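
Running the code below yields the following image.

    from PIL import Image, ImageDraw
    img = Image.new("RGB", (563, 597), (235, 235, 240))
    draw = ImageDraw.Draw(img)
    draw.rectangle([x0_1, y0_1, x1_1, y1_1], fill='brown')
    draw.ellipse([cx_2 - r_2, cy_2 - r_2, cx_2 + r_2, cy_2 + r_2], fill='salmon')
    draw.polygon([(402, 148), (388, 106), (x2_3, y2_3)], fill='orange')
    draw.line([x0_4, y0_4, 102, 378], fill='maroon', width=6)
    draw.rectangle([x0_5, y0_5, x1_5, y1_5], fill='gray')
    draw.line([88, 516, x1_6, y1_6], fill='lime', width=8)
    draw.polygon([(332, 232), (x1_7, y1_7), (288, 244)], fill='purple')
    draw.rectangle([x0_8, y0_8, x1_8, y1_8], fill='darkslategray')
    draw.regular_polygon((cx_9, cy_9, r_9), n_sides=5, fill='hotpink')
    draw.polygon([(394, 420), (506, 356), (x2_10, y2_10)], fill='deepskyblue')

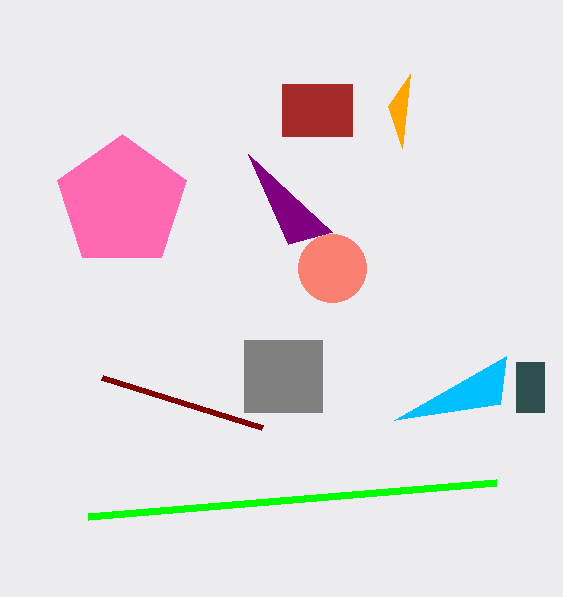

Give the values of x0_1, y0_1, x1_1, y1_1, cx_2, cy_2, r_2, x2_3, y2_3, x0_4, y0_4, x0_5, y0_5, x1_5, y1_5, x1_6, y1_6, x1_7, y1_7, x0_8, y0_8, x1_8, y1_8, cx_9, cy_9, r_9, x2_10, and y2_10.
x0_1 = 282; y0_1 = 84; x1_1 = 352; y1_1 = 136; cx_2 = 332; cy_2 = 268; r_2 = 34; x2_3 = 410; y2_3 = 74; x0_4 = 262; y0_4 = 428; x0_5 = 244; y0_5 = 340; x1_5 = 322; y1_5 = 412; x1_6 = 496; y1_6 = 482; x1_7 = 248; y1_7 = 154; x0_8 = 516; y0_8 = 362; x1_8 = 544; y1_8 = 412; cx_9 = 122; cy_9 = 202; r_9 = 68; x2_10 = 500; y2_10 = 404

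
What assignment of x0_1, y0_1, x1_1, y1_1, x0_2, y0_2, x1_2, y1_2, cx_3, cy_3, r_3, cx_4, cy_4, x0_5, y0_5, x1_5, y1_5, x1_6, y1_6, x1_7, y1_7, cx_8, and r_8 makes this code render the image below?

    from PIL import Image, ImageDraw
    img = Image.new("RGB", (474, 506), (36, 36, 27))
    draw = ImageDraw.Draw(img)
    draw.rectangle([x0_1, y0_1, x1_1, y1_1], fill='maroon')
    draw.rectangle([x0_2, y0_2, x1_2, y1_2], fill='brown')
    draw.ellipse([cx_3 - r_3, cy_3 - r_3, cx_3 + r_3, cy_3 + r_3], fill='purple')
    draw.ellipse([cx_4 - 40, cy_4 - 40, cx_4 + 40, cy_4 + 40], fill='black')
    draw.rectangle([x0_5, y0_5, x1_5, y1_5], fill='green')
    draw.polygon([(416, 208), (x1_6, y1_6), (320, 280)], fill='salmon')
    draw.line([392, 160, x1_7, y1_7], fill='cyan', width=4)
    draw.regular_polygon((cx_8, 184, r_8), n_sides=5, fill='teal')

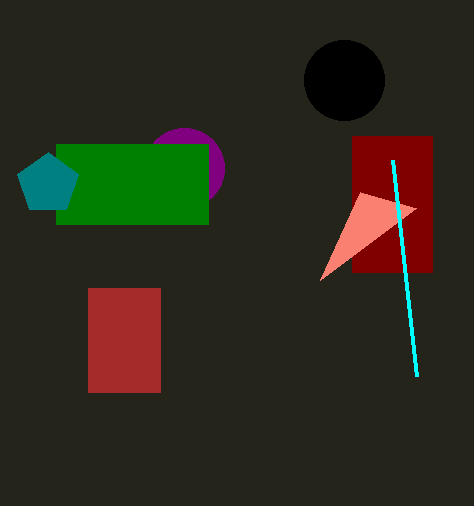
x0_1 = 352, y0_1 = 136, x1_1 = 432, y1_1 = 272, x0_2 = 88, y0_2 = 288, x1_2 = 160, y1_2 = 392, cx_3 = 184, cy_3 = 168, r_3 = 40, cx_4 = 344, cy_4 = 80, x0_5 = 56, y0_5 = 144, x1_5 = 208, y1_5 = 224, x1_6 = 360, y1_6 = 192, x1_7 = 416, y1_7 = 376, cx_8 = 48, r_8 = 32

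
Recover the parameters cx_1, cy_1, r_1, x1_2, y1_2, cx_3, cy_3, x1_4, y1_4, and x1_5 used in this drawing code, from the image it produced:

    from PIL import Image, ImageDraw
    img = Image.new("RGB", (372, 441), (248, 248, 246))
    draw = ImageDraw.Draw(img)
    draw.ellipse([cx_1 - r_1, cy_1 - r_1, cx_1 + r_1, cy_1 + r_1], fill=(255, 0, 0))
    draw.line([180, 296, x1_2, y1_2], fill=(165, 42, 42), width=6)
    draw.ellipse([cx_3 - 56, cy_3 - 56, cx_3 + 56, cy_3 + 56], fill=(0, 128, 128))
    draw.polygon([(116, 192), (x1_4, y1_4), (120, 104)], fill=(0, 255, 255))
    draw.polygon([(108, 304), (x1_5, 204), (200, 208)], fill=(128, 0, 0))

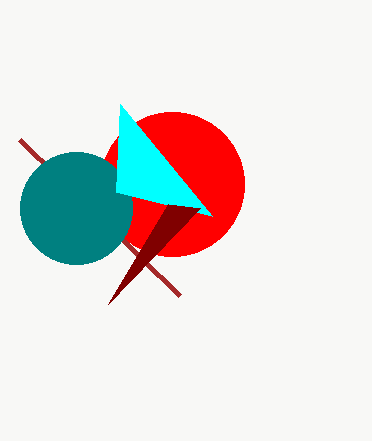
cx_1 = 172; cy_1 = 184; r_1 = 72; x1_2 = 20; y1_2 = 140; cx_3 = 76; cy_3 = 208; x1_4 = 212; y1_4 = 216; x1_5 = 168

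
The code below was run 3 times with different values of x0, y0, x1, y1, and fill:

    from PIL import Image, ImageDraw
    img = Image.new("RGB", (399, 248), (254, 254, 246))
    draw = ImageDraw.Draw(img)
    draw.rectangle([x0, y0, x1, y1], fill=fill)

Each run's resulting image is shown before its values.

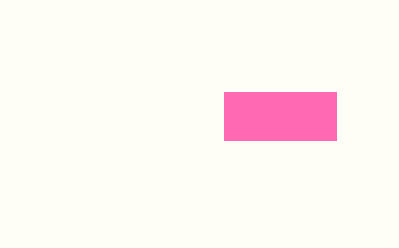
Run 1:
x0 = 224
y0 = 92
x1 = 336
y1 = 140
fill = 'hotpink'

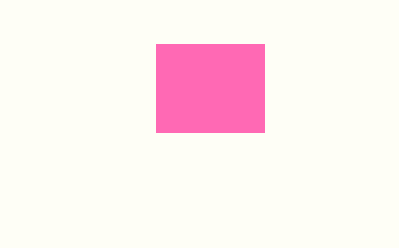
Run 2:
x0 = 156; y0 = 44; x1 = 264; y1 = 132; fill = 'hotpink'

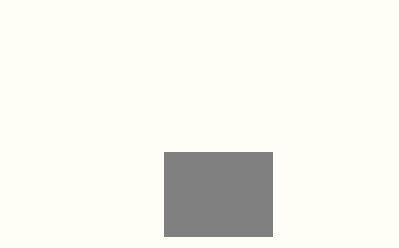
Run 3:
x0 = 164
y0 = 152
x1 = 272
y1 = 236
fill = 'gray'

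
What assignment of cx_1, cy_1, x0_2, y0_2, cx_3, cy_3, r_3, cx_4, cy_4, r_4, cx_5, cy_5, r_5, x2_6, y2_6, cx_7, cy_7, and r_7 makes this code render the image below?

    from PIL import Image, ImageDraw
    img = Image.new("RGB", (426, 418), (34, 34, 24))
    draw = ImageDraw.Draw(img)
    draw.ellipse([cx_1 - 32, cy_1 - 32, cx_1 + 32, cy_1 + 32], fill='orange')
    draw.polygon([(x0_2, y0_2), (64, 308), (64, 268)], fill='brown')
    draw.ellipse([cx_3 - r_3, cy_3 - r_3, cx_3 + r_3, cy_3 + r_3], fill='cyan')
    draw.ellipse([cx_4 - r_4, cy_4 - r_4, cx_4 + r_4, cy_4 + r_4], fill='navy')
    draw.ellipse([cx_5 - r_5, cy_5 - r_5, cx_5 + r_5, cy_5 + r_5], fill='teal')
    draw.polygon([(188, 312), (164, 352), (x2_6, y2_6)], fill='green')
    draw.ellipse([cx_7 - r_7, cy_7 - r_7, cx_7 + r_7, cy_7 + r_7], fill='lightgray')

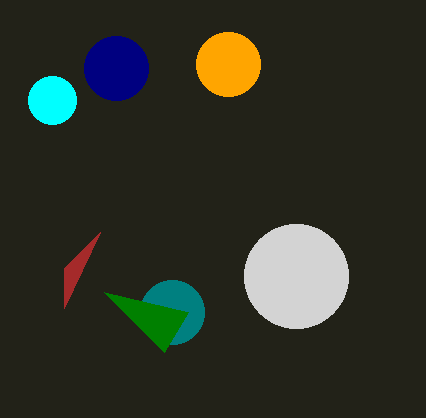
cx_1 = 228; cy_1 = 64; x0_2 = 100; y0_2 = 232; cx_3 = 52; cy_3 = 100; r_3 = 24; cx_4 = 116; cy_4 = 68; r_4 = 32; cx_5 = 172; cy_5 = 312; r_5 = 32; x2_6 = 104; y2_6 = 292; cx_7 = 296; cy_7 = 276; r_7 = 52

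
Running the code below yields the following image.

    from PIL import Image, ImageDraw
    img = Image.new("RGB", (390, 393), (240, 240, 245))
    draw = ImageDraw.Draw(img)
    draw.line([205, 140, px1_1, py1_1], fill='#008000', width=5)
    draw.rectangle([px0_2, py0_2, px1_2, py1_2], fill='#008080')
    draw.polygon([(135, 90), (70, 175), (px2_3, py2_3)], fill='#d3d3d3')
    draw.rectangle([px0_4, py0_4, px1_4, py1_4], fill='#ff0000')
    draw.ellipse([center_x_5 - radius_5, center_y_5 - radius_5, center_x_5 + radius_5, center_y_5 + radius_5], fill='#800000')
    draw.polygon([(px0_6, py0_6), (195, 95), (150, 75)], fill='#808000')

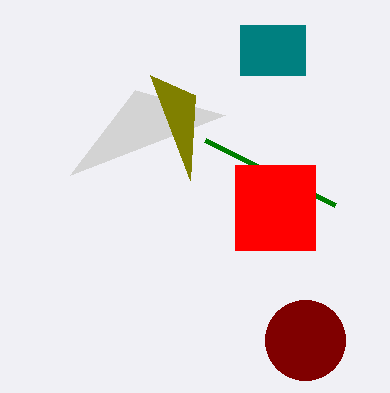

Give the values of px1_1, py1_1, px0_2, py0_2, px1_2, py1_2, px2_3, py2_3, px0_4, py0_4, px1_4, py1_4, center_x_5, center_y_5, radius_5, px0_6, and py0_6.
px1_1 = 335; py1_1 = 205; px0_2 = 240; py0_2 = 25; px1_2 = 305; py1_2 = 75; px2_3 = 225; py2_3 = 115; px0_4 = 235; py0_4 = 165; px1_4 = 315; py1_4 = 250; center_x_5 = 305; center_y_5 = 340; radius_5 = 40; px0_6 = 190; py0_6 = 180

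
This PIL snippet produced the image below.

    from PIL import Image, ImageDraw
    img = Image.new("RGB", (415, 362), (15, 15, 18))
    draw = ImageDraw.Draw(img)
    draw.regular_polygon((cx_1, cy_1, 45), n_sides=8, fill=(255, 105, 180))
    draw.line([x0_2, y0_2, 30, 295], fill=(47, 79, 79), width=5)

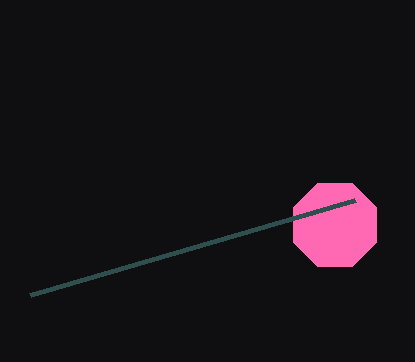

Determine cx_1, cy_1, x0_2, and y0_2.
cx_1 = 335, cy_1 = 225, x0_2 = 355, y0_2 = 200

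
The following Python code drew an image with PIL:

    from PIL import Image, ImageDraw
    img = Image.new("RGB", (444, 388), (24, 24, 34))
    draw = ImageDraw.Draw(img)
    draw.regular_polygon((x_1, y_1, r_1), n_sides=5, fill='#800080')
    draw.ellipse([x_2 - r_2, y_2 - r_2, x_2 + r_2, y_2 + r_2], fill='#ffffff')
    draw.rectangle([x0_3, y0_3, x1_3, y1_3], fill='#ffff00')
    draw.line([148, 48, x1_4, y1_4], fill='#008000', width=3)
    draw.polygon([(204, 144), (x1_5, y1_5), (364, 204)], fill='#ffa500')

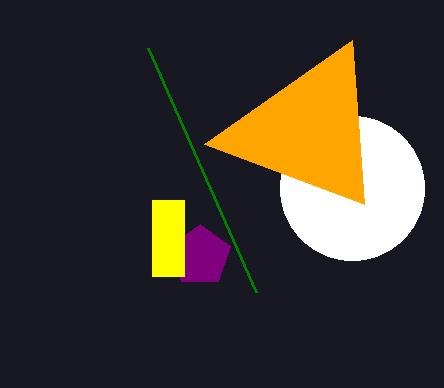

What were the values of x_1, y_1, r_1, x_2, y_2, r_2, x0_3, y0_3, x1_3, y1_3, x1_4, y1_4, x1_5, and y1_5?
x_1 = 200; y_1 = 256; r_1 = 32; x_2 = 352; y_2 = 188; r_2 = 72; x0_3 = 152; y0_3 = 200; x1_3 = 184; y1_3 = 276; x1_4 = 256; y1_4 = 292; x1_5 = 352; y1_5 = 40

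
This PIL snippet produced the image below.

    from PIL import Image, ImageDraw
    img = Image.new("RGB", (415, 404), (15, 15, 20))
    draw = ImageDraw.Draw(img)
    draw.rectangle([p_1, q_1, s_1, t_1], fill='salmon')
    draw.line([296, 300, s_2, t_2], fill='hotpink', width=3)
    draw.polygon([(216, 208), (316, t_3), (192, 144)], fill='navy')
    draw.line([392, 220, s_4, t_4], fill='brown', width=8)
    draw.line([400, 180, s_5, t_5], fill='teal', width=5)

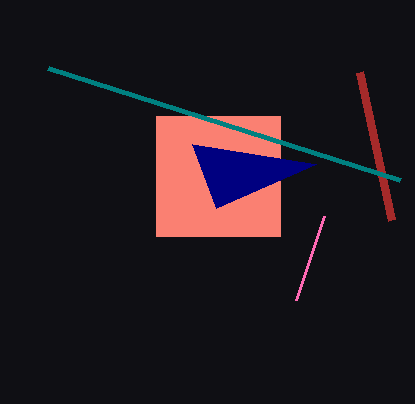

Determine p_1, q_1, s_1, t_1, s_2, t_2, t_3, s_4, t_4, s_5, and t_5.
p_1 = 156; q_1 = 116; s_1 = 280; t_1 = 236; s_2 = 324; t_2 = 216; t_3 = 164; s_4 = 360; t_4 = 72; s_5 = 48; t_5 = 68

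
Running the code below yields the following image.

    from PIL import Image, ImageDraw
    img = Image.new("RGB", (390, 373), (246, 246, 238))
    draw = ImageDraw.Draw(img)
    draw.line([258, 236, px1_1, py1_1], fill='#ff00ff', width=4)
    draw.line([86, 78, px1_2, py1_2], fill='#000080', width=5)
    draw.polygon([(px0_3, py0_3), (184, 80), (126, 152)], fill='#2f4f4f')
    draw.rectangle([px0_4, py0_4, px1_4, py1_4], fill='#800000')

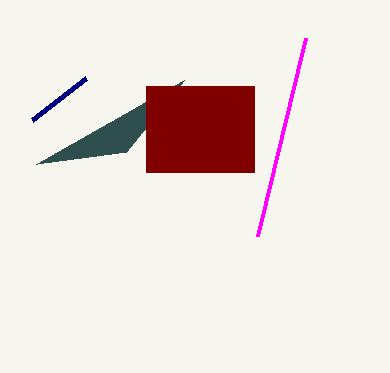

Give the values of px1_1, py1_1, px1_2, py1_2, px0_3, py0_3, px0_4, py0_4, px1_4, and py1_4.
px1_1 = 306; py1_1 = 38; px1_2 = 32; py1_2 = 120; px0_3 = 36; py0_3 = 164; px0_4 = 146; py0_4 = 86; px1_4 = 254; py1_4 = 172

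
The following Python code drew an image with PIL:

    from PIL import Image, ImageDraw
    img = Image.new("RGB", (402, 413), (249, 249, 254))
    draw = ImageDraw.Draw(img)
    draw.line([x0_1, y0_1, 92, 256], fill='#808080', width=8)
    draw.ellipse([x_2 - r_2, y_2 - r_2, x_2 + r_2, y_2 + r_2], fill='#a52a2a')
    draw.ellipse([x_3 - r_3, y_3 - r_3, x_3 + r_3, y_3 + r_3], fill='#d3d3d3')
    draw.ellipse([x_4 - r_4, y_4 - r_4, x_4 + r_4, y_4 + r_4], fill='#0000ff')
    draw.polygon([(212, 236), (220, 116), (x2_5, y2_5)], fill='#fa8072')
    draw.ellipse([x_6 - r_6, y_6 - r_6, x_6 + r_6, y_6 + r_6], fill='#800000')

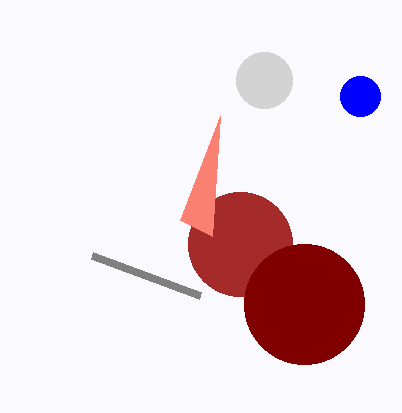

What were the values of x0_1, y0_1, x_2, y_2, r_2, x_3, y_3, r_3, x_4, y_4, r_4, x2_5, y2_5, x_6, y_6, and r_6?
x0_1 = 200; y0_1 = 296; x_2 = 240; y_2 = 244; r_2 = 52; x_3 = 264; y_3 = 80; r_3 = 28; x_4 = 360; y_4 = 96; r_4 = 20; x2_5 = 180; y2_5 = 220; x_6 = 304; y_6 = 304; r_6 = 60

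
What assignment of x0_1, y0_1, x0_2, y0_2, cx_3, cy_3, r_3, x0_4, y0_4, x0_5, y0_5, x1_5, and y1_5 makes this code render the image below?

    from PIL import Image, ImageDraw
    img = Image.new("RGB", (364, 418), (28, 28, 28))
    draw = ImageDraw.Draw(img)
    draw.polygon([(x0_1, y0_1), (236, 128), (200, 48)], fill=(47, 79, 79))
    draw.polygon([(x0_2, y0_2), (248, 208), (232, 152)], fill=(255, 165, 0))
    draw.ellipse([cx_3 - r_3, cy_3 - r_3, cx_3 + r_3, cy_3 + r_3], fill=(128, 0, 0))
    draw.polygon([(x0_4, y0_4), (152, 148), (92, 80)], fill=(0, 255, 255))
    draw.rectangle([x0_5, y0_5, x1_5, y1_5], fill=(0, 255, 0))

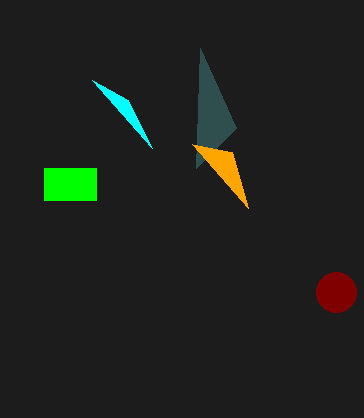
x0_1 = 196; y0_1 = 168; x0_2 = 192; y0_2 = 144; cx_3 = 336; cy_3 = 292; r_3 = 20; x0_4 = 128; y0_4 = 100; x0_5 = 44; y0_5 = 168; x1_5 = 96; y1_5 = 200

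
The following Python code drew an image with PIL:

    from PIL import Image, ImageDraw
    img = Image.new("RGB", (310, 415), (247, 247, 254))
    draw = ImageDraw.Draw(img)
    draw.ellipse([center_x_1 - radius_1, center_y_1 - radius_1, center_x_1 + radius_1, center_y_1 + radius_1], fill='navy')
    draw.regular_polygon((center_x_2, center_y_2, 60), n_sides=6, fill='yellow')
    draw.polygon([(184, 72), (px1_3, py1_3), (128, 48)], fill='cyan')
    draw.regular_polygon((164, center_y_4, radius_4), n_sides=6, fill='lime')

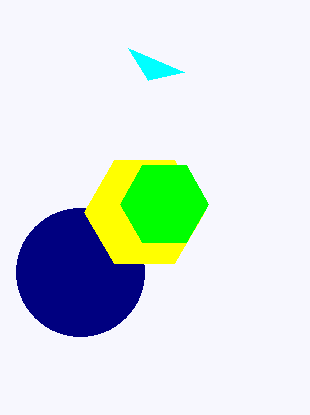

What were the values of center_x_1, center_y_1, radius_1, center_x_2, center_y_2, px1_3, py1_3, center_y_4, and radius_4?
center_x_1 = 80; center_y_1 = 272; radius_1 = 64; center_x_2 = 144; center_y_2 = 212; px1_3 = 148; py1_3 = 80; center_y_4 = 204; radius_4 = 44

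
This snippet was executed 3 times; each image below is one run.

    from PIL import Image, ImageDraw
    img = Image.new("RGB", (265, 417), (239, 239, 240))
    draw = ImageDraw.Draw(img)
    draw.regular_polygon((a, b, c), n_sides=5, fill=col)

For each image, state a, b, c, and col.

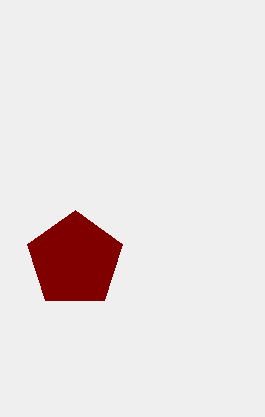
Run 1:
a = 75
b = 260
c = 50
col = 'maroon'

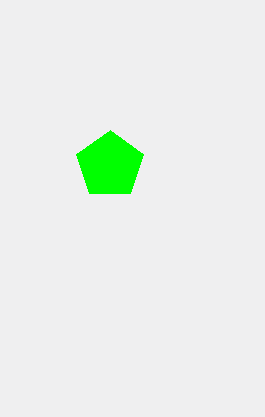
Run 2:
a = 110; b = 165; c = 35; col = 'lime'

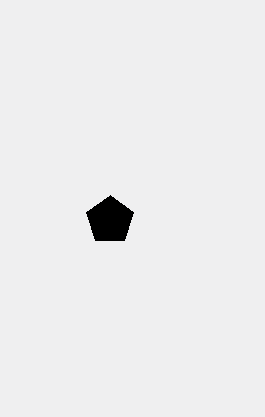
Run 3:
a = 110; b = 220; c = 25; col = 'black'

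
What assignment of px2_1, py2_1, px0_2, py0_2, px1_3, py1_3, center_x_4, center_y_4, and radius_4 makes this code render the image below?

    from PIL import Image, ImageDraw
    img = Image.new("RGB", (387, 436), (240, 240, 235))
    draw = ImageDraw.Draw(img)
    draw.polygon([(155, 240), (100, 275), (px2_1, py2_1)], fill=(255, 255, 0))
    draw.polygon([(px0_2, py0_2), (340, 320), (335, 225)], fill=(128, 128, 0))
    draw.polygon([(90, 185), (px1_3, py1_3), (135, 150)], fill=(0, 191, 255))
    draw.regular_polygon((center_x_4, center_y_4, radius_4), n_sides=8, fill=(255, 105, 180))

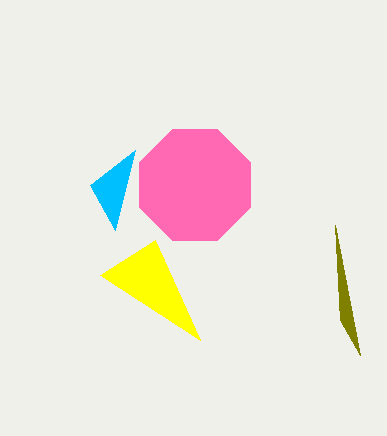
px2_1 = 200; py2_1 = 340; px0_2 = 360; py0_2 = 355; px1_3 = 115; py1_3 = 230; center_x_4 = 195; center_y_4 = 185; radius_4 = 60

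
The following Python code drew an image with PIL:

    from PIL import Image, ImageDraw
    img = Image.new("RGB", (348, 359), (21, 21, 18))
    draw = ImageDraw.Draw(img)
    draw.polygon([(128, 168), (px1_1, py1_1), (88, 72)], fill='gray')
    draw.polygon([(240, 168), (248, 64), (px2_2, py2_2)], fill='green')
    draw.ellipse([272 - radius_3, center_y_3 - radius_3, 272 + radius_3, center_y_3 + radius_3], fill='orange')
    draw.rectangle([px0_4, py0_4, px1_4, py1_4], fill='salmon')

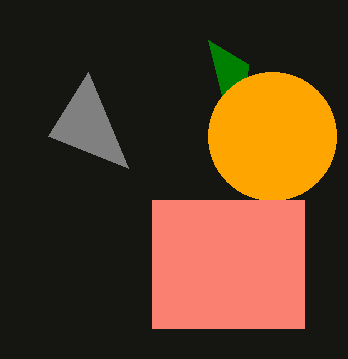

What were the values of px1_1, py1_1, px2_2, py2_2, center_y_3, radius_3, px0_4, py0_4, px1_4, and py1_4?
px1_1 = 48; py1_1 = 136; px2_2 = 208; py2_2 = 40; center_y_3 = 136; radius_3 = 64; px0_4 = 152; py0_4 = 200; px1_4 = 304; py1_4 = 328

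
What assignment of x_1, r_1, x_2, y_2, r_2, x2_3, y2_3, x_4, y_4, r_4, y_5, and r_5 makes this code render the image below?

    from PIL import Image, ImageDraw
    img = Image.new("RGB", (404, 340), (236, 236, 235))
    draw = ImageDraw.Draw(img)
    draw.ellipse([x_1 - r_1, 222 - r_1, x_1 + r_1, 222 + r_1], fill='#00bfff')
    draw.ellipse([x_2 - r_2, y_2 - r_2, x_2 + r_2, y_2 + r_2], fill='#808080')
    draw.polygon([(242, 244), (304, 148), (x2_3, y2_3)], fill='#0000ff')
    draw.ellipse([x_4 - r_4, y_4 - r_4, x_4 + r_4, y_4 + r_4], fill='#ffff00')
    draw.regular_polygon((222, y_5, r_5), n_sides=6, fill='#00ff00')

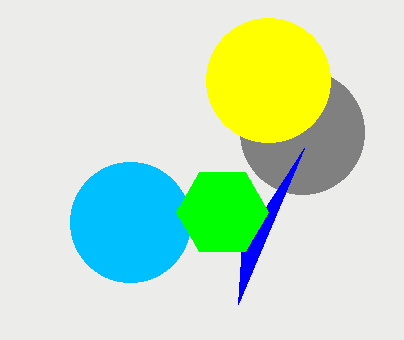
x_1 = 130, r_1 = 60, x_2 = 302, y_2 = 132, r_2 = 62, x2_3 = 238, y2_3 = 304, x_4 = 268, y_4 = 80, r_4 = 62, y_5 = 212, r_5 = 46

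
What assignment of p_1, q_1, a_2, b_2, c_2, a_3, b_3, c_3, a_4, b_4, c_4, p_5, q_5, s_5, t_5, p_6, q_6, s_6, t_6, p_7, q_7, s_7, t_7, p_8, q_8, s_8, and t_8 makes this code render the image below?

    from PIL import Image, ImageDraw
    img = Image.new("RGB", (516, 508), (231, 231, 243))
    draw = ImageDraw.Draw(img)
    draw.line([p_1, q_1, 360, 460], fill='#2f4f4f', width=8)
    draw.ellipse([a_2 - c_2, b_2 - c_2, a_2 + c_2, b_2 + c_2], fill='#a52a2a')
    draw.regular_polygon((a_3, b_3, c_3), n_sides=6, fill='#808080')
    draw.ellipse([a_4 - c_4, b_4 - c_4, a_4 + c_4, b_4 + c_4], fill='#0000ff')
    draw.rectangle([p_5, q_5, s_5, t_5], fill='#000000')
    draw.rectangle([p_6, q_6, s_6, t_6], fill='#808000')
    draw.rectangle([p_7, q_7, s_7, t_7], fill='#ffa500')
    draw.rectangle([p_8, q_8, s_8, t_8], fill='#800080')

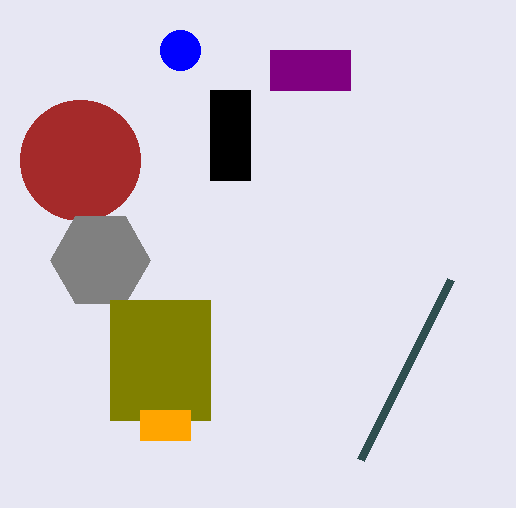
p_1 = 450, q_1 = 280, a_2 = 80, b_2 = 160, c_2 = 60, a_3 = 100, b_3 = 260, c_3 = 50, a_4 = 180, b_4 = 50, c_4 = 20, p_5 = 210, q_5 = 90, s_5 = 250, t_5 = 180, p_6 = 110, q_6 = 300, s_6 = 210, t_6 = 420, p_7 = 140, q_7 = 410, s_7 = 190, t_7 = 440, p_8 = 270, q_8 = 50, s_8 = 350, t_8 = 90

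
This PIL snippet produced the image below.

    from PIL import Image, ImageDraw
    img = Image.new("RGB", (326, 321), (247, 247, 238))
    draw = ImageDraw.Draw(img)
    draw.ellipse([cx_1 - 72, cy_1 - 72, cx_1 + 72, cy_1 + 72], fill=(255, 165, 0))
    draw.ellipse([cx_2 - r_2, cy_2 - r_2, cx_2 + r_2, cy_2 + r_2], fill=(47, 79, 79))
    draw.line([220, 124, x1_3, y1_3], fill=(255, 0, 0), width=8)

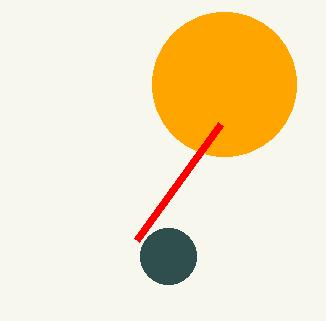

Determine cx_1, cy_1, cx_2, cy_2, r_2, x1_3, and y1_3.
cx_1 = 224; cy_1 = 84; cx_2 = 168; cy_2 = 256; r_2 = 28; x1_3 = 136; y1_3 = 240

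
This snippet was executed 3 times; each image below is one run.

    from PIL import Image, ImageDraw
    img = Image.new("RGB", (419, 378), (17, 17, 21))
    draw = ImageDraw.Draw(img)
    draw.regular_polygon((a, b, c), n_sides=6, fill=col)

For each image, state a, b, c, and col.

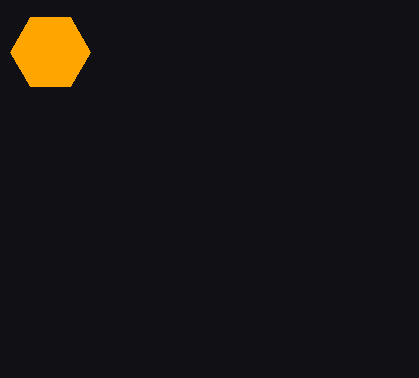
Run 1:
a = 50
b = 52
c = 40
col = 'orange'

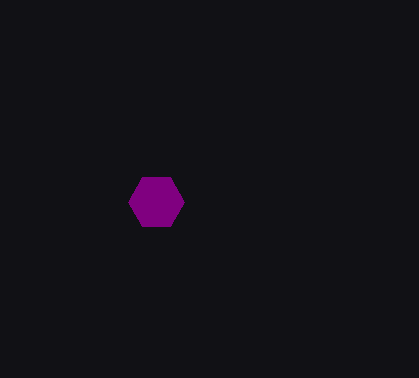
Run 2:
a = 156
b = 202
c = 28
col = 'purple'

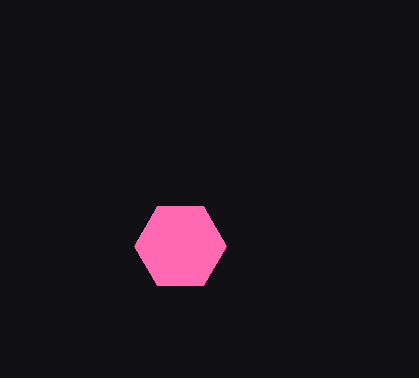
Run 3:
a = 180
b = 246
c = 46
col = 'hotpink'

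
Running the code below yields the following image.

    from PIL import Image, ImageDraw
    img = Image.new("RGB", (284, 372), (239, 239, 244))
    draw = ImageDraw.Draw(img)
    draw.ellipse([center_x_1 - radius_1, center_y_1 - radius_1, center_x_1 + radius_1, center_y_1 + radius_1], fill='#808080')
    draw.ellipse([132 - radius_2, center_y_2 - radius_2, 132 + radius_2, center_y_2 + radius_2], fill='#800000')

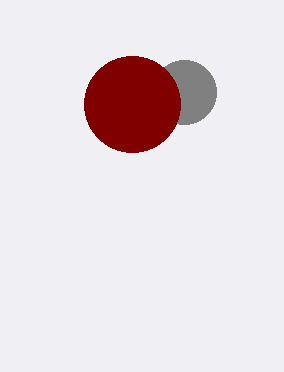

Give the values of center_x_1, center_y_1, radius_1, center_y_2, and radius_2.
center_x_1 = 184, center_y_1 = 92, radius_1 = 32, center_y_2 = 104, radius_2 = 48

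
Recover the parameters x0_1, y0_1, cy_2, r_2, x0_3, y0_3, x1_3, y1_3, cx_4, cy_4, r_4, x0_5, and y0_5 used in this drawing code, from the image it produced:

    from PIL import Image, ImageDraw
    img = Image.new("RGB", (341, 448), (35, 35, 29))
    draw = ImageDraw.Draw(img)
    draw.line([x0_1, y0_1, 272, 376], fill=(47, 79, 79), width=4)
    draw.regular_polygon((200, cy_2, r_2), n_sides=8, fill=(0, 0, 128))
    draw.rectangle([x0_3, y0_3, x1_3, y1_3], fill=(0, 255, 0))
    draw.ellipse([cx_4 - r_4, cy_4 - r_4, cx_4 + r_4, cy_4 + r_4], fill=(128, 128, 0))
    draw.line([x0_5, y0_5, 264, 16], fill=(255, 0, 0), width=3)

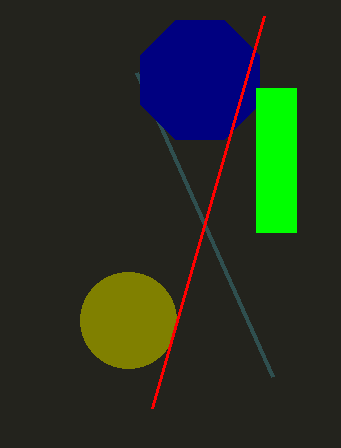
x0_1 = 136; y0_1 = 72; cy_2 = 80; r_2 = 64; x0_3 = 256; y0_3 = 88; x1_3 = 296; y1_3 = 232; cx_4 = 128; cy_4 = 320; r_4 = 48; x0_5 = 152; y0_5 = 408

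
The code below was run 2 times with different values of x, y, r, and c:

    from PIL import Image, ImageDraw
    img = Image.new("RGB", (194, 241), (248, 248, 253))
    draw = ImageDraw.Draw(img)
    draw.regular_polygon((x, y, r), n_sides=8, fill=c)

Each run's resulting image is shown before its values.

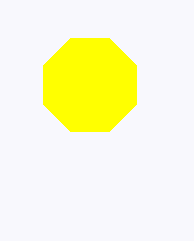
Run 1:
x = 90, y = 85, r = 50, c = 'yellow'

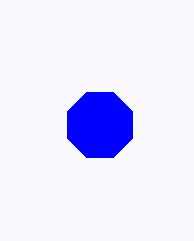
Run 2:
x = 100
y = 125
r = 35
c = 'blue'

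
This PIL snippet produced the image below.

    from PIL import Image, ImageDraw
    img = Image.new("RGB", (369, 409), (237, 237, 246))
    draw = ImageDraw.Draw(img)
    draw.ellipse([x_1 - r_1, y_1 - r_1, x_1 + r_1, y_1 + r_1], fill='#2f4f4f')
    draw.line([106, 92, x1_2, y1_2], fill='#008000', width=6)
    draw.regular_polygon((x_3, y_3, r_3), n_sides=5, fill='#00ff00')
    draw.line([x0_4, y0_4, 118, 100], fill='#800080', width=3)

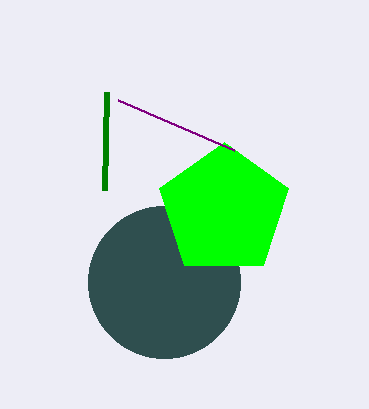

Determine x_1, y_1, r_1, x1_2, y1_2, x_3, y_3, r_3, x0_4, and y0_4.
x_1 = 164; y_1 = 282; r_1 = 76; x1_2 = 104; y1_2 = 190; x_3 = 224; y_3 = 210; r_3 = 68; x0_4 = 234; y0_4 = 150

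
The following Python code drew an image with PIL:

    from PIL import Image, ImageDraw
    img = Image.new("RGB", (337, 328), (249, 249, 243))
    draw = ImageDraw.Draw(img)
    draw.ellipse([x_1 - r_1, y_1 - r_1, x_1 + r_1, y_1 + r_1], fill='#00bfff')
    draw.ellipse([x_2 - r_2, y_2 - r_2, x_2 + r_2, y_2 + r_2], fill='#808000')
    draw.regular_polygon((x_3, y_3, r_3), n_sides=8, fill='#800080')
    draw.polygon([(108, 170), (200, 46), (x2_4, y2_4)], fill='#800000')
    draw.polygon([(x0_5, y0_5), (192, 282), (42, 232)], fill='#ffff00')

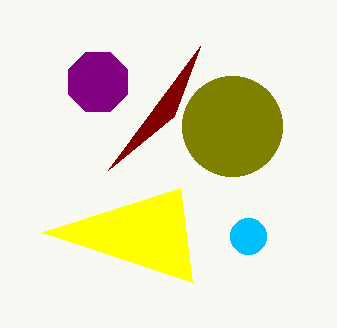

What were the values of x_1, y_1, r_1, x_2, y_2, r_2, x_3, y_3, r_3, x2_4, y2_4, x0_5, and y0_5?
x_1 = 248; y_1 = 236; r_1 = 18; x_2 = 232; y_2 = 126; r_2 = 50; x_3 = 98; y_3 = 82; r_3 = 32; x2_4 = 174; y2_4 = 116; x0_5 = 180; y0_5 = 188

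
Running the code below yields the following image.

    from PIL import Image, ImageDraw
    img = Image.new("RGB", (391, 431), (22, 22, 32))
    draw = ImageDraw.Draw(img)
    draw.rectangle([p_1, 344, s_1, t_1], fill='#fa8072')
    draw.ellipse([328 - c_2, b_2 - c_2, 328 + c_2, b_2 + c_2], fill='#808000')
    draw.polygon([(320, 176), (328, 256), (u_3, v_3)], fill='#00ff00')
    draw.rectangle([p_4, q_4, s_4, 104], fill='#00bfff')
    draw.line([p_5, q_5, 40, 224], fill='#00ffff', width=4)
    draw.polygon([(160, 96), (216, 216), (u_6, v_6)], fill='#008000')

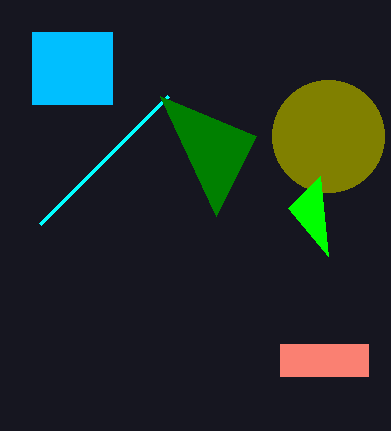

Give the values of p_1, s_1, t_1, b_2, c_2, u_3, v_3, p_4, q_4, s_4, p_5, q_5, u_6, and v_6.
p_1 = 280
s_1 = 368
t_1 = 376
b_2 = 136
c_2 = 56
u_3 = 288
v_3 = 208
p_4 = 32
q_4 = 32
s_4 = 112
p_5 = 168
q_5 = 96
u_6 = 256
v_6 = 136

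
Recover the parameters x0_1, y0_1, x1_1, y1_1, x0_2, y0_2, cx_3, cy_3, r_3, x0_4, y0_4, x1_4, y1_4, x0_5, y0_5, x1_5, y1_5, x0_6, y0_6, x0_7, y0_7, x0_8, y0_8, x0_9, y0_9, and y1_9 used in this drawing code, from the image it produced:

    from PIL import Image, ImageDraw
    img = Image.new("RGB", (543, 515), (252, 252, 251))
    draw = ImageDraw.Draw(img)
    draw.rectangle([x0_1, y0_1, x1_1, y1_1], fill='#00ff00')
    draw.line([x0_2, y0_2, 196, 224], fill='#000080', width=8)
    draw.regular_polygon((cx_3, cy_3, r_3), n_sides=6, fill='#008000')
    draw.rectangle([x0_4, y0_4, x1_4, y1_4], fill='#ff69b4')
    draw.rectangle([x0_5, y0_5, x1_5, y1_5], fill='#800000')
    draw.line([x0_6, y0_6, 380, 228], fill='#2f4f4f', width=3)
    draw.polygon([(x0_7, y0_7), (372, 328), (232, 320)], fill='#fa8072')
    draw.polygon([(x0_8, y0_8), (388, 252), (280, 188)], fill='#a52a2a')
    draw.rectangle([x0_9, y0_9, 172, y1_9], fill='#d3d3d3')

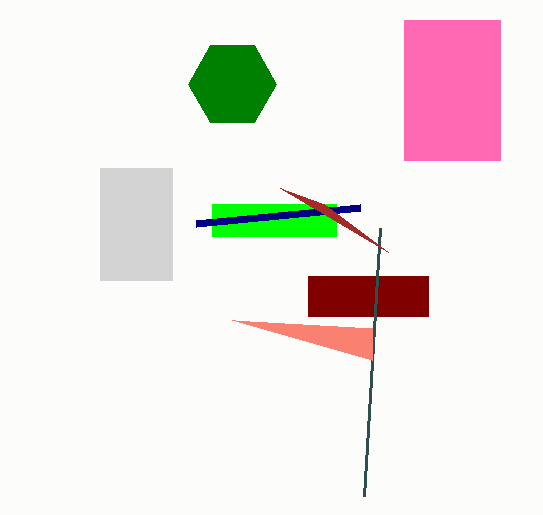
x0_1 = 212, y0_1 = 204, x1_1 = 336, y1_1 = 236, x0_2 = 360, y0_2 = 208, cx_3 = 232, cy_3 = 84, r_3 = 44, x0_4 = 404, y0_4 = 20, x1_4 = 500, y1_4 = 160, x0_5 = 308, y0_5 = 276, x1_5 = 428, y1_5 = 316, x0_6 = 364, y0_6 = 496, x0_7 = 372, y0_7 = 360, x0_8 = 324, y0_8 = 204, x0_9 = 100, y0_9 = 168, y1_9 = 280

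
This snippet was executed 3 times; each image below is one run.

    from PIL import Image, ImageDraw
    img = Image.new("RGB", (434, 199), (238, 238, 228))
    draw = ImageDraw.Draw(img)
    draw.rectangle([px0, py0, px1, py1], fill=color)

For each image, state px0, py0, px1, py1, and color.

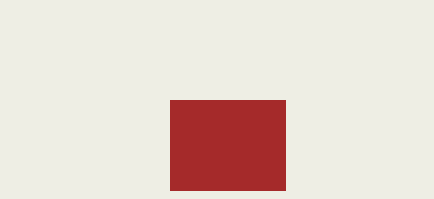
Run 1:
px0 = 170
py0 = 100
px1 = 285
py1 = 190
color = 'brown'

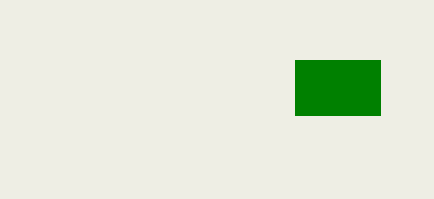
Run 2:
px0 = 295
py0 = 60
px1 = 380
py1 = 115
color = 'green'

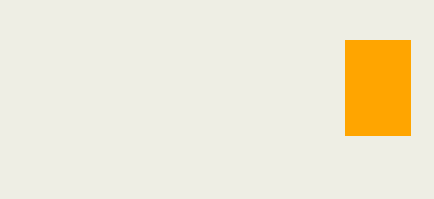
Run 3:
px0 = 345; py0 = 40; px1 = 410; py1 = 135; color = 'orange'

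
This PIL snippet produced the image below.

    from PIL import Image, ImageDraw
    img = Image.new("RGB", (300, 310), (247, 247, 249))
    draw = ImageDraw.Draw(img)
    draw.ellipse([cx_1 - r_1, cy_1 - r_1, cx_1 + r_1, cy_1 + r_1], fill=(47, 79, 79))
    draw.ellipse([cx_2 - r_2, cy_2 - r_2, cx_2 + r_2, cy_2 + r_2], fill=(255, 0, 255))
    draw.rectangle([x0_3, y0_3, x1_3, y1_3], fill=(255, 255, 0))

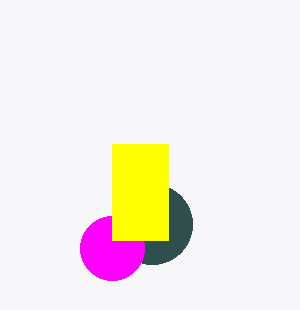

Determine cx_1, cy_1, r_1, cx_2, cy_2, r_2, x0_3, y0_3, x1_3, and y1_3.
cx_1 = 152, cy_1 = 224, r_1 = 40, cx_2 = 112, cy_2 = 248, r_2 = 32, x0_3 = 112, y0_3 = 144, x1_3 = 168, y1_3 = 240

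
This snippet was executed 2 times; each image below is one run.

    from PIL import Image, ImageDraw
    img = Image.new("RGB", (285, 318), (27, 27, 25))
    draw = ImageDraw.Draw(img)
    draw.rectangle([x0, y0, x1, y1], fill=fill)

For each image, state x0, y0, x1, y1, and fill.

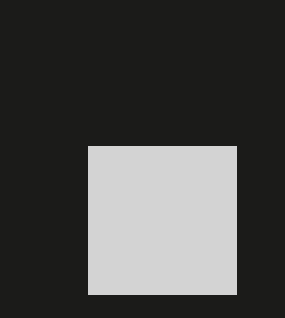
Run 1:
x0 = 88, y0 = 146, x1 = 236, y1 = 294, fill = 'lightgray'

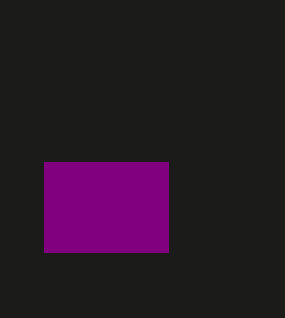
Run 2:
x0 = 44; y0 = 162; x1 = 168; y1 = 252; fill = 'purple'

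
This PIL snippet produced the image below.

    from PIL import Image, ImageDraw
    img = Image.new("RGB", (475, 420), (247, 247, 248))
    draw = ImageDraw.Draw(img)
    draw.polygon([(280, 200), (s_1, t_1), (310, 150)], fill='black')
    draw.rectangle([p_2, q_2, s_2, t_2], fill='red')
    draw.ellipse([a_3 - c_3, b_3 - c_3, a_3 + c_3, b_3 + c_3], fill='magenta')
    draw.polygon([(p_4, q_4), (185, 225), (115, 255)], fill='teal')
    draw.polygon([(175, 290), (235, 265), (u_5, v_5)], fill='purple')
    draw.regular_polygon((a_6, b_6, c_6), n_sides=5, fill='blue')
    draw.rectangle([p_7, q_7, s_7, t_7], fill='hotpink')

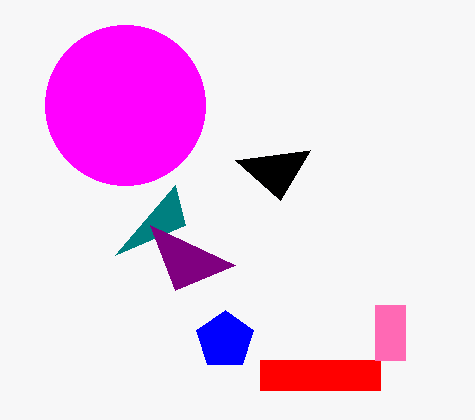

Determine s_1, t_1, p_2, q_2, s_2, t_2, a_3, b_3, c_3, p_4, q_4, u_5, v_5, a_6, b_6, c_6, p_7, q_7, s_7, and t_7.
s_1 = 235; t_1 = 160; p_2 = 260; q_2 = 360; s_2 = 380; t_2 = 390; a_3 = 125; b_3 = 105; c_3 = 80; p_4 = 175; q_4 = 185; u_5 = 150; v_5 = 225; a_6 = 225; b_6 = 340; c_6 = 30; p_7 = 375; q_7 = 305; s_7 = 405; t_7 = 360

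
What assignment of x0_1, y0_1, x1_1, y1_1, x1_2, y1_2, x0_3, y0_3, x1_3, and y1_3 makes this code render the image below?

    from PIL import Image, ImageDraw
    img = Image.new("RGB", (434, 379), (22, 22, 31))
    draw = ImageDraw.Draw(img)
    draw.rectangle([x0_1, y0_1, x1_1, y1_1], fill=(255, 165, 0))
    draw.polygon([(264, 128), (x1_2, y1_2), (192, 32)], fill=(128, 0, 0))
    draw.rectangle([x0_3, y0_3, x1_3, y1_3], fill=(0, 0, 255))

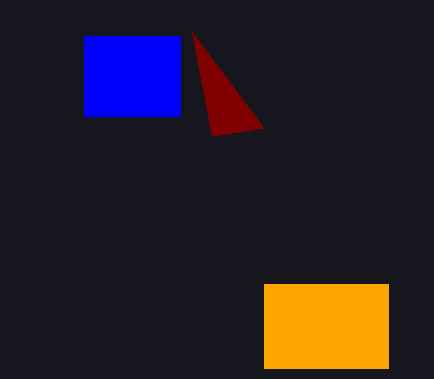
x0_1 = 264, y0_1 = 284, x1_1 = 388, y1_1 = 368, x1_2 = 212, y1_2 = 136, x0_3 = 84, y0_3 = 36, x1_3 = 180, y1_3 = 116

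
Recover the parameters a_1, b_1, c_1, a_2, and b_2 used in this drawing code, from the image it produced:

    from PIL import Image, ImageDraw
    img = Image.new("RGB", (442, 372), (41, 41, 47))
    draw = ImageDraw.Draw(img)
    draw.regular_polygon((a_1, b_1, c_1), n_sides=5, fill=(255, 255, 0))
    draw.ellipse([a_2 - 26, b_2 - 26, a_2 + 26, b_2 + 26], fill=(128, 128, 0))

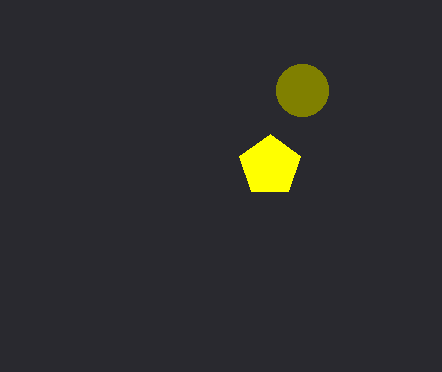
a_1 = 270; b_1 = 166; c_1 = 32; a_2 = 302; b_2 = 90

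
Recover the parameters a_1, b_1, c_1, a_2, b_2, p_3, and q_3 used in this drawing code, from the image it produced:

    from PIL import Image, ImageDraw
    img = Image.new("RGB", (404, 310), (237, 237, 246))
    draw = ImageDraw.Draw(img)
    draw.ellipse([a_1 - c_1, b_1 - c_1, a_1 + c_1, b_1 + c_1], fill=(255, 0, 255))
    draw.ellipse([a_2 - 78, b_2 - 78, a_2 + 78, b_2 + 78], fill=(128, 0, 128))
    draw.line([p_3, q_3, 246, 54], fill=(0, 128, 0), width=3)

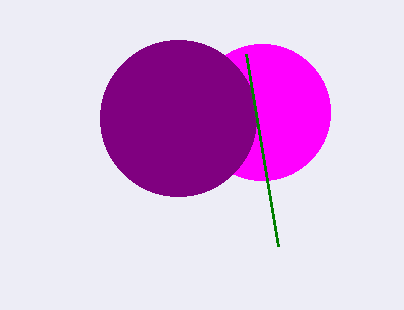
a_1 = 262, b_1 = 112, c_1 = 68, a_2 = 178, b_2 = 118, p_3 = 278, q_3 = 246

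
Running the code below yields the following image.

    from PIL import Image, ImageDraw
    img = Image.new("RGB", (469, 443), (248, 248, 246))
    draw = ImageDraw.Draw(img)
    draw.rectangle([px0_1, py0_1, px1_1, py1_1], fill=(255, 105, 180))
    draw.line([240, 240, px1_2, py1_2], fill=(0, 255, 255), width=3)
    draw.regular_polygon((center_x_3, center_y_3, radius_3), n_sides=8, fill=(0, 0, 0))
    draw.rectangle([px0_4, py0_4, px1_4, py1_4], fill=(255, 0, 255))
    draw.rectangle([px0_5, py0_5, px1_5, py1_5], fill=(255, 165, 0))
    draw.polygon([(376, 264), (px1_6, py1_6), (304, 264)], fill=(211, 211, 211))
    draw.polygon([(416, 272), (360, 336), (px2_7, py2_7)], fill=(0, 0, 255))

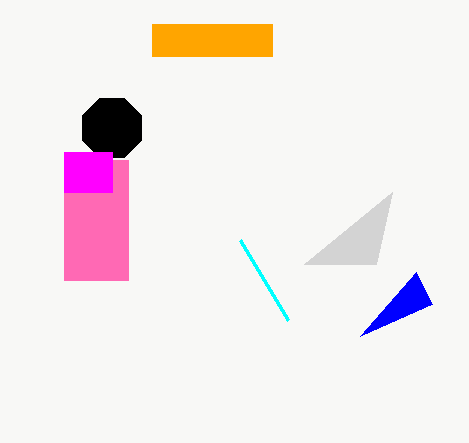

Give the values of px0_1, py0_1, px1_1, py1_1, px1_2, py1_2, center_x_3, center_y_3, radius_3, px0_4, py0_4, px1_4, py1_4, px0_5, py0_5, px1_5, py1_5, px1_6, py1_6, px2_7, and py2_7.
px0_1 = 64; py0_1 = 160; px1_1 = 128; py1_1 = 280; px1_2 = 288; py1_2 = 320; center_x_3 = 112; center_y_3 = 128; radius_3 = 32; px0_4 = 64; py0_4 = 152; px1_4 = 112; py1_4 = 192; px0_5 = 152; py0_5 = 24; px1_5 = 272; py1_5 = 56; px1_6 = 392; py1_6 = 192; px2_7 = 432; py2_7 = 304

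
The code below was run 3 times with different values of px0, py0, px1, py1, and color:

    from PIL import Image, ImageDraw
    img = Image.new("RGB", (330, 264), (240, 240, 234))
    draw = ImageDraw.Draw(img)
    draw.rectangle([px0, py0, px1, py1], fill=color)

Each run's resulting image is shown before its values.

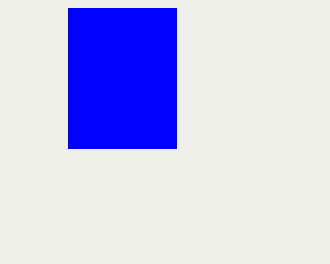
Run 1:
px0 = 68, py0 = 8, px1 = 176, py1 = 148, color = 'blue'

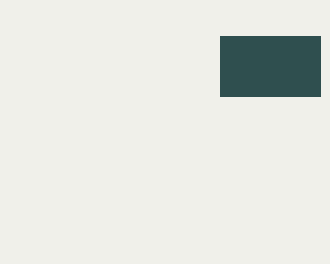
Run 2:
px0 = 220, py0 = 36, px1 = 320, py1 = 96, color = 'darkslategray'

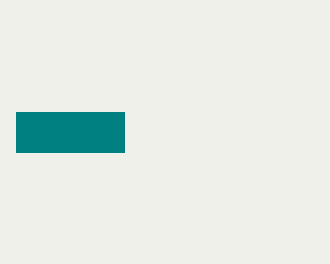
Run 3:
px0 = 16
py0 = 112
px1 = 124
py1 = 152
color = 'teal'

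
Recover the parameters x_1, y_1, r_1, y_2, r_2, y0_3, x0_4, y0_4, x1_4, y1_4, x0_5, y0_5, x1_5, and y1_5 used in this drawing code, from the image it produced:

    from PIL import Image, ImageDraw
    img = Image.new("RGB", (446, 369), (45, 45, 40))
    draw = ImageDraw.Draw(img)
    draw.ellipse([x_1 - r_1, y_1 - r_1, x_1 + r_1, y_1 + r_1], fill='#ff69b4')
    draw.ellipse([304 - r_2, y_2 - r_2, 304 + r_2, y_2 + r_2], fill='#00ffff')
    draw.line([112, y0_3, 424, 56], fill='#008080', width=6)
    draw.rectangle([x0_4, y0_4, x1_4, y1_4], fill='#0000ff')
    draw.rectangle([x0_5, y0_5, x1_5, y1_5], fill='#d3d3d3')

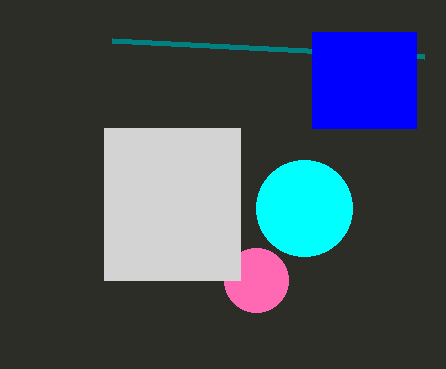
x_1 = 256, y_1 = 280, r_1 = 32, y_2 = 208, r_2 = 48, y0_3 = 40, x0_4 = 312, y0_4 = 32, x1_4 = 416, y1_4 = 128, x0_5 = 104, y0_5 = 128, x1_5 = 240, y1_5 = 280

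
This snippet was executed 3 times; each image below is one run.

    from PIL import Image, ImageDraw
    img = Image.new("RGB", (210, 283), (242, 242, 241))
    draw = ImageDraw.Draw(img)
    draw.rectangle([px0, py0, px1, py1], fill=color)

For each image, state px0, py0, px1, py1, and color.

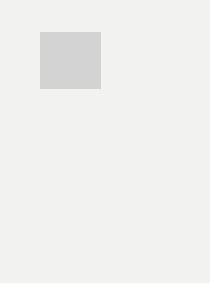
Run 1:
px0 = 40, py0 = 32, px1 = 100, py1 = 88, color = 'lightgray'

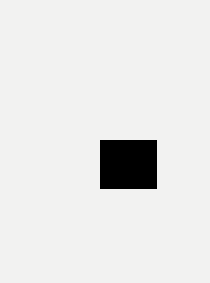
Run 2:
px0 = 100
py0 = 140
px1 = 156
py1 = 188
color = 'black'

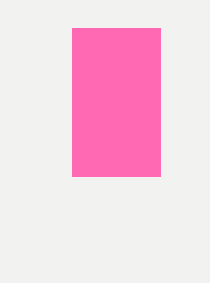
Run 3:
px0 = 72; py0 = 28; px1 = 160; py1 = 176; color = 'hotpink'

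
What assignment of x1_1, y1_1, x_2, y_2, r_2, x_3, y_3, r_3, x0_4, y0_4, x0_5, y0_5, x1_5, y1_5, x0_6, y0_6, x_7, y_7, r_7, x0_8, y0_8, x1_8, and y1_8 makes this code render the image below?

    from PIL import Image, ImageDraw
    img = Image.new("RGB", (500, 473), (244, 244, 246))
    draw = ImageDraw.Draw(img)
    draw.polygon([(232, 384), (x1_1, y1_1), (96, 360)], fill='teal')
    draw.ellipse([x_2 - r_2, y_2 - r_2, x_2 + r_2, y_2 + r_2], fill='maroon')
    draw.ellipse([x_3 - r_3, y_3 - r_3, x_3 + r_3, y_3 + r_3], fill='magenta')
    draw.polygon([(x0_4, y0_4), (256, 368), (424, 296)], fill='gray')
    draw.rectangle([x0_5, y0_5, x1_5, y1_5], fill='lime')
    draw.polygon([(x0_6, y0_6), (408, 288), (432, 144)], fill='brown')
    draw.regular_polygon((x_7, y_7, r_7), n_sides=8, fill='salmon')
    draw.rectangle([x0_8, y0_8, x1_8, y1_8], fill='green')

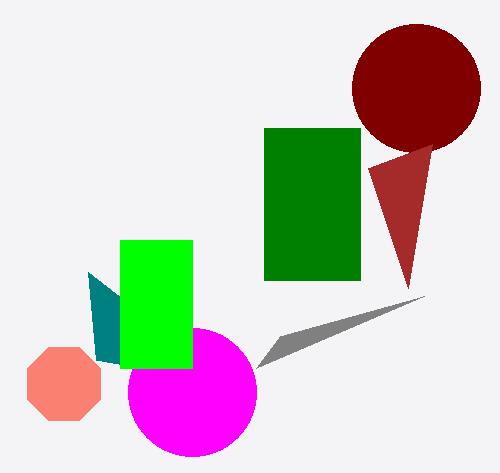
x1_1 = 88, y1_1 = 272, x_2 = 416, y_2 = 88, r_2 = 64, x_3 = 192, y_3 = 392, r_3 = 64, x0_4 = 280, y0_4 = 336, x0_5 = 120, y0_5 = 240, x1_5 = 192, y1_5 = 368, x0_6 = 368, y0_6 = 168, x_7 = 64, y_7 = 384, r_7 = 40, x0_8 = 264, y0_8 = 128, x1_8 = 360, y1_8 = 280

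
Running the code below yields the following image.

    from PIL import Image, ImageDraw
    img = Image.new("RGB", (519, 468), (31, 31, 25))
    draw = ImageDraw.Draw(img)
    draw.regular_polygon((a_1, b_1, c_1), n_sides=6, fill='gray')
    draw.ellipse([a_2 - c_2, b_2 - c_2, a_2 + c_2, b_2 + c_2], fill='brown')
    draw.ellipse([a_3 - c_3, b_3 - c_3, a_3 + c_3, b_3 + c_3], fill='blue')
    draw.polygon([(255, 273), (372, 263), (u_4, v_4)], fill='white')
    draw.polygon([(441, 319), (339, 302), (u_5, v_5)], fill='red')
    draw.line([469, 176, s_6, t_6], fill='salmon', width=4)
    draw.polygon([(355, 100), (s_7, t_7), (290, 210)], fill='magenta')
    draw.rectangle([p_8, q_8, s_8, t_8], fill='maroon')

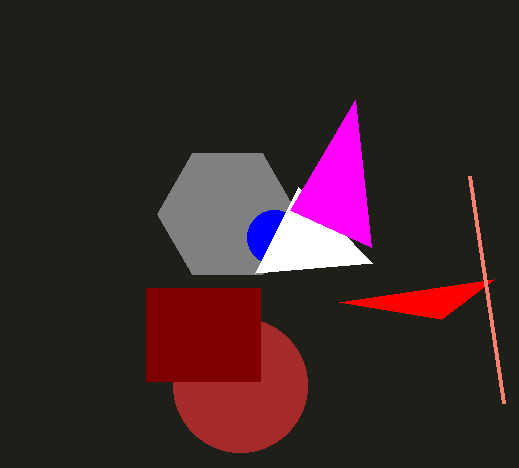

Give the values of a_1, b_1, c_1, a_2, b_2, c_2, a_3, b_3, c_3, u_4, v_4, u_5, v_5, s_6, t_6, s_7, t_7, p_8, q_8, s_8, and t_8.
a_1 = 227
b_1 = 214
c_1 = 70
a_2 = 240
b_2 = 385
c_2 = 67
a_3 = 274
b_3 = 237
c_3 = 27
u_4 = 298
v_4 = 187
u_5 = 494
v_5 = 279
s_6 = 503
t_6 = 403
s_7 = 371
t_7 = 247
p_8 = 146
q_8 = 288
s_8 = 260
t_8 = 381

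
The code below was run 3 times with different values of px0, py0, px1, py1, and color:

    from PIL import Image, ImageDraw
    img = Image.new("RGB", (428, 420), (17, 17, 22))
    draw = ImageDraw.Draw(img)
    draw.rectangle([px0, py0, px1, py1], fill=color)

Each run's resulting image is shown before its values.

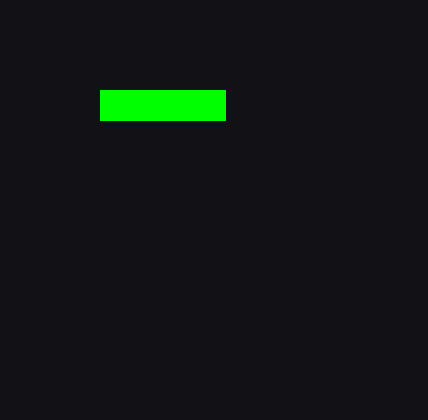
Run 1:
px0 = 100; py0 = 90; px1 = 225; py1 = 120; color = 'lime'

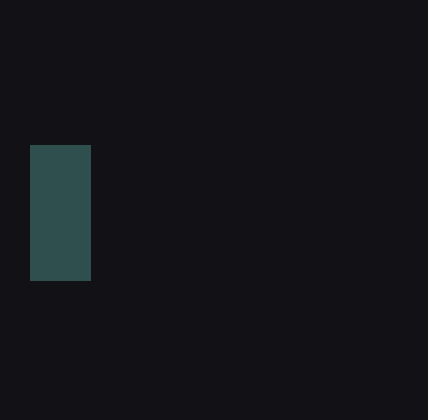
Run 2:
px0 = 30, py0 = 145, px1 = 90, py1 = 280, color = 'darkslategray'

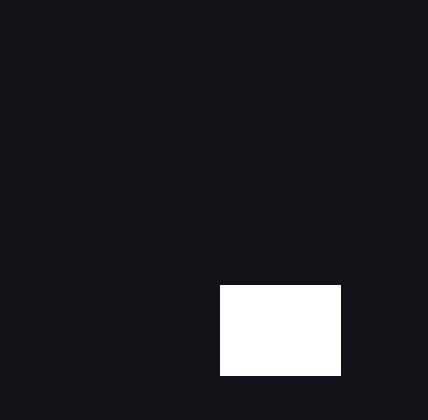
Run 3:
px0 = 220; py0 = 285; px1 = 340; py1 = 375; color = 'white'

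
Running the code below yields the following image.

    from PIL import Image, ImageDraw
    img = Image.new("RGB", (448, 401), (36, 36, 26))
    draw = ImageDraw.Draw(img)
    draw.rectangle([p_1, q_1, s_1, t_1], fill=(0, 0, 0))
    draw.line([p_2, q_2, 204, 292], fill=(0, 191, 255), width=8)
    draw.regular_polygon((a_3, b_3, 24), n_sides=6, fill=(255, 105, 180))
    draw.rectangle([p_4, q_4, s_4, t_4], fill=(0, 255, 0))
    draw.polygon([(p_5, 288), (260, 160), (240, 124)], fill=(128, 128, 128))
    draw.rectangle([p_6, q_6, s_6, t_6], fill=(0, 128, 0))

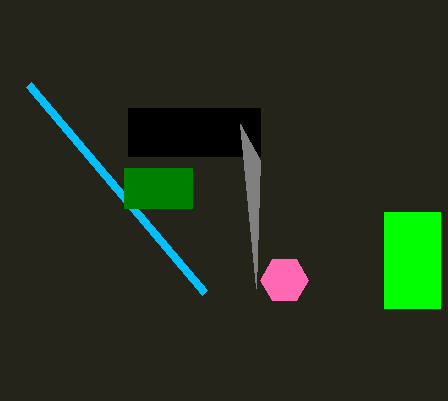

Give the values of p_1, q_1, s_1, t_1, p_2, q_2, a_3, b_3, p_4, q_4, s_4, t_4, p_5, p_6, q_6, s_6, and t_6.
p_1 = 128, q_1 = 108, s_1 = 260, t_1 = 156, p_2 = 28, q_2 = 84, a_3 = 284, b_3 = 280, p_4 = 384, q_4 = 212, s_4 = 440, t_4 = 308, p_5 = 256, p_6 = 124, q_6 = 168, s_6 = 192, t_6 = 208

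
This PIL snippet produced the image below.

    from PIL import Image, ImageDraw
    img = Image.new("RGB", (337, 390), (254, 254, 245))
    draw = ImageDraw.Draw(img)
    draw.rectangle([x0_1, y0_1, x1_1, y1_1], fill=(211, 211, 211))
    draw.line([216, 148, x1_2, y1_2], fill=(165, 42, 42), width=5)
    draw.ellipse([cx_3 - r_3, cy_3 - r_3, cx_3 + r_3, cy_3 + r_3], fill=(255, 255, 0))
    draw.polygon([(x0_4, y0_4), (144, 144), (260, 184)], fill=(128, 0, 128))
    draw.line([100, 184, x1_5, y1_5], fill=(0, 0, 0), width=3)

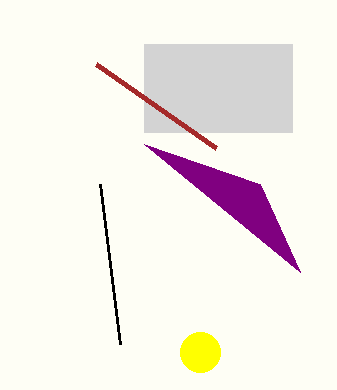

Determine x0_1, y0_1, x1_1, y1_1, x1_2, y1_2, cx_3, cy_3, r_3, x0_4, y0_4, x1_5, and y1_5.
x0_1 = 144; y0_1 = 44; x1_1 = 292; y1_1 = 132; x1_2 = 96; y1_2 = 64; cx_3 = 200; cy_3 = 352; r_3 = 20; x0_4 = 300; y0_4 = 272; x1_5 = 120; y1_5 = 344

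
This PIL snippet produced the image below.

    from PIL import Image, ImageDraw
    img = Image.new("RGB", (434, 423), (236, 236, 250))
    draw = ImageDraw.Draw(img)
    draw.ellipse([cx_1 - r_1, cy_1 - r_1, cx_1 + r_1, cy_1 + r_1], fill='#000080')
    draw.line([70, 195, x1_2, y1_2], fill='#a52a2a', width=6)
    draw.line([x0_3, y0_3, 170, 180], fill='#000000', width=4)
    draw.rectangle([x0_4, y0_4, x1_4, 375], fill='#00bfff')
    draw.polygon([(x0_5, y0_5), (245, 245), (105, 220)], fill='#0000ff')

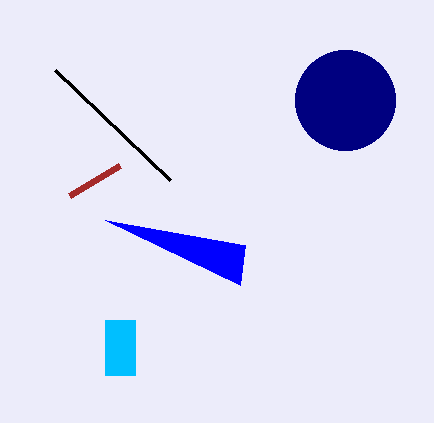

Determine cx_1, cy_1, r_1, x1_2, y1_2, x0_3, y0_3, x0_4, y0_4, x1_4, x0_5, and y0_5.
cx_1 = 345, cy_1 = 100, r_1 = 50, x1_2 = 120, y1_2 = 165, x0_3 = 55, y0_3 = 70, x0_4 = 105, y0_4 = 320, x1_4 = 135, x0_5 = 240, y0_5 = 285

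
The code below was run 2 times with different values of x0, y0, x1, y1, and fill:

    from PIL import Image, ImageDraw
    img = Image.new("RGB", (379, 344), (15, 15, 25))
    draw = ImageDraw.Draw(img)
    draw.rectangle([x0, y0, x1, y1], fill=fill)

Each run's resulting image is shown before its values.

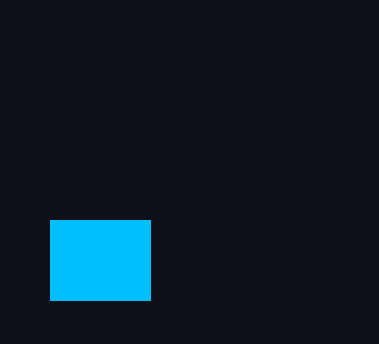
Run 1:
x0 = 50; y0 = 220; x1 = 150; y1 = 300; fill = 'deepskyblue'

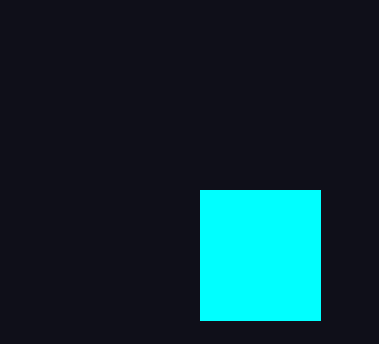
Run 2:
x0 = 200, y0 = 190, x1 = 320, y1 = 320, fill = 'cyan'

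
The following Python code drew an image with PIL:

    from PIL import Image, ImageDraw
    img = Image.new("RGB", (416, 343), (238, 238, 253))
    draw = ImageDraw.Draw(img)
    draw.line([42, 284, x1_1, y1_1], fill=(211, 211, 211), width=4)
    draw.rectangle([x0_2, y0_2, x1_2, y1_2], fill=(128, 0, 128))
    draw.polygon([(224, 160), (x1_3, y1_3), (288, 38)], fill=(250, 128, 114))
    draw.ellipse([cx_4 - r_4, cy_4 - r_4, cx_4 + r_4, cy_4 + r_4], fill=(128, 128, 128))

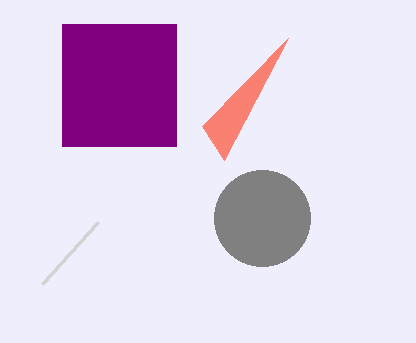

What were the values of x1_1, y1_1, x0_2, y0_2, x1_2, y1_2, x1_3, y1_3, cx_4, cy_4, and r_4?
x1_1 = 98
y1_1 = 222
x0_2 = 62
y0_2 = 24
x1_2 = 176
y1_2 = 146
x1_3 = 202
y1_3 = 126
cx_4 = 262
cy_4 = 218
r_4 = 48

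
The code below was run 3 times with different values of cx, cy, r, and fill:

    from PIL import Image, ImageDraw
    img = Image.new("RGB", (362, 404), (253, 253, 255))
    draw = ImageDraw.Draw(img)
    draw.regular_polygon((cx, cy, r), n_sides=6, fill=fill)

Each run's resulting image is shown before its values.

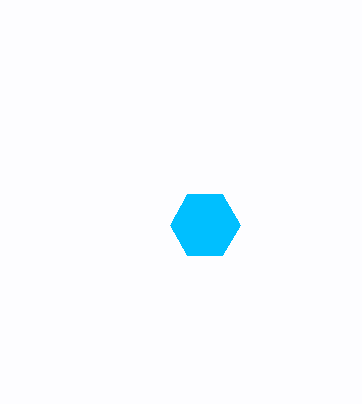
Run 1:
cx = 205, cy = 225, r = 35, fill = 'deepskyblue'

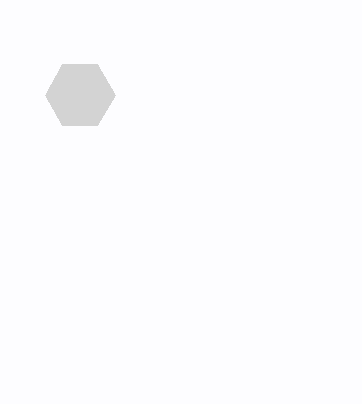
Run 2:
cx = 80; cy = 95; r = 35; fill = 'lightgray'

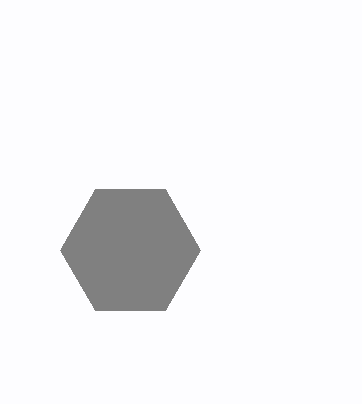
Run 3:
cx = 130
cy = 250
r = 70
fill = 'gray'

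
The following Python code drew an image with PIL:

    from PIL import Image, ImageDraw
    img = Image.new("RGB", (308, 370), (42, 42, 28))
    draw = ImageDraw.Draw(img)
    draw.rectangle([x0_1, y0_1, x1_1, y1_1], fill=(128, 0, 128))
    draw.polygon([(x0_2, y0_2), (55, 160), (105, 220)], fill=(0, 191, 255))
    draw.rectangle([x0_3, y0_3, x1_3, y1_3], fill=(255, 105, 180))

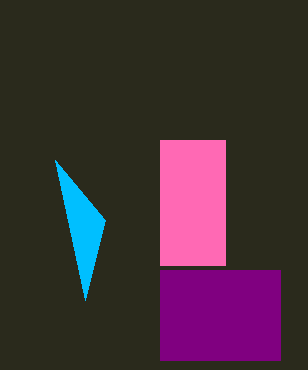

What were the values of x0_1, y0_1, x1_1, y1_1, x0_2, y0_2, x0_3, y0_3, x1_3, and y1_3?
x0_1 = 160; y0_1 = 270; x1_1 = 280; y1_1 = 360; x0_2 = 85; y0_2 = 300; x0_3 = 160; y0_3 = 140; x1_3 = 225; y1_3 = 265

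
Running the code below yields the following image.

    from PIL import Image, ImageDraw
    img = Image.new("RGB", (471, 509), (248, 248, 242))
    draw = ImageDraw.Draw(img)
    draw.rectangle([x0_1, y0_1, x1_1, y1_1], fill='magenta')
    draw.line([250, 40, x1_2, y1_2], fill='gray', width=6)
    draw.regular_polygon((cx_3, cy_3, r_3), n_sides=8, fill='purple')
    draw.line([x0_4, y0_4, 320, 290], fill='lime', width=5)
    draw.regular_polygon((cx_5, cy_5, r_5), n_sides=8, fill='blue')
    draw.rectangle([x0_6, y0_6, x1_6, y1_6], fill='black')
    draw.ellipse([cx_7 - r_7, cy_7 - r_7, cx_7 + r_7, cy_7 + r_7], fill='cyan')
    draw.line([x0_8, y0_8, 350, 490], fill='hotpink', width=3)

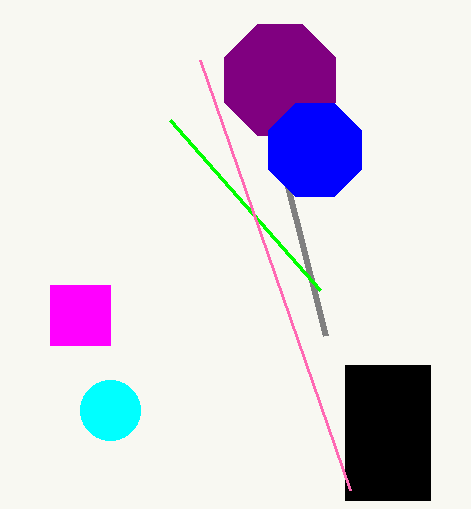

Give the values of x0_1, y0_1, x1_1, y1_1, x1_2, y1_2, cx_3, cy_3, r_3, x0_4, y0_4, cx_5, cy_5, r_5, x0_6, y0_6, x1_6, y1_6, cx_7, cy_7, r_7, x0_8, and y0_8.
x0_1 = 50, y0_1 = 285, x1_1 = 110, y1_1 = 345, x1_2 = 325, y1_2 = 335, cx_3 = 280, cy_3 = 80, r_3 = 60, x0_4 = 170, y0_4 = 120, cx_5 = 315, cy_5 = 150, r_5 = 50, x0_6 = 345, y0_6 = 365, x1_6 = 430, y1_6 = 500, cx_7 = 110, cy_7 = 410, r_7 = 30, x0_8 = 200, y0_8 = 60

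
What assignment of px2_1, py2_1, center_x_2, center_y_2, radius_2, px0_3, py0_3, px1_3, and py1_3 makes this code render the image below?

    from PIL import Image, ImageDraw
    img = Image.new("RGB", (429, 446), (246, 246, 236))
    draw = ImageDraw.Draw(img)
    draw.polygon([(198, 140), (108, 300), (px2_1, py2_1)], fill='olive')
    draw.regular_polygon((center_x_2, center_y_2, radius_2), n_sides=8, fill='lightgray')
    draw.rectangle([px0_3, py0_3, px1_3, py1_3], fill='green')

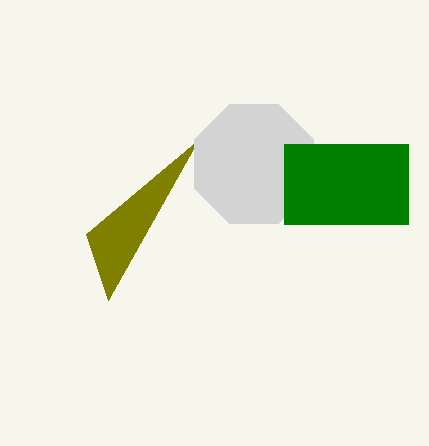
px2_1 = 86
py2_1 = 234
center_x_2 = 254
center_y_2 = 164
radius_2 = 64
px0_3 = 284
py0_3 = 144
px1_3 = 408
py1_3 = 224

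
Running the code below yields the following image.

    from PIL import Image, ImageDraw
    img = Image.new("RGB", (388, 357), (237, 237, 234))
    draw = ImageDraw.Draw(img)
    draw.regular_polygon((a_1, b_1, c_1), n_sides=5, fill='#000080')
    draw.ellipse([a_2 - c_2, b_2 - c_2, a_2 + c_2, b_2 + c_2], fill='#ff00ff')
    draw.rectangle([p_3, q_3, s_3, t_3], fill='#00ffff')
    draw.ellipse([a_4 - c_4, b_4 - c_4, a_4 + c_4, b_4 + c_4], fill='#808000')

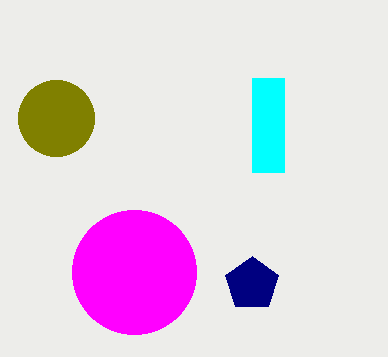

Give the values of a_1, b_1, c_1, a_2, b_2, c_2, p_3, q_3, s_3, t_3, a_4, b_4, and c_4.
a_1 = 252
b_1 = 284
c_1 = 28
a_2 = 134
b_2 = 272
c_2 = 62
p_3 = 252
q_3 = 78
s_3 = 284
t_3 = 172
a_4 = 56
b_4 = 118
c_4 = 38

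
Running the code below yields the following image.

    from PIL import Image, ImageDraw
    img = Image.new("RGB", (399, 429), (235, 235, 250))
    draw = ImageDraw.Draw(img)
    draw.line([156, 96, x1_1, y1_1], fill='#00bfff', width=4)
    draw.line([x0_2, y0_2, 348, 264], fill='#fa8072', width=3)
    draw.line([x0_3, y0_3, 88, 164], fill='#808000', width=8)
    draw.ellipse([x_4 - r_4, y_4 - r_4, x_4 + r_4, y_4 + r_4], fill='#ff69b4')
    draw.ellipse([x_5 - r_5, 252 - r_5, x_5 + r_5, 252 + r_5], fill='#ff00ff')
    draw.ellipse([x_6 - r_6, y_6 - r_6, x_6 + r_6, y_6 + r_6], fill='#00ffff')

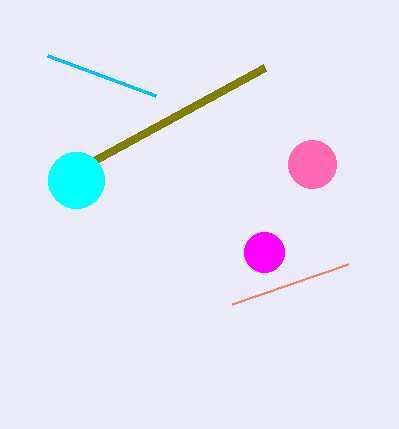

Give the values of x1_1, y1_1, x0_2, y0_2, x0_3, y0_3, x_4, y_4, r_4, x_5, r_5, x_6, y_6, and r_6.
x1_1 = 48
y1_1 = 56
x0_2 = 232
y0_2 = 304
x0_3 = 264
y0_3 = 68
x_4 = 312
y_4 = 164
r_4 = 24
x_5 = 264
r_5 = 20
x_6 = 76
y_6 = 180
r_6 = 28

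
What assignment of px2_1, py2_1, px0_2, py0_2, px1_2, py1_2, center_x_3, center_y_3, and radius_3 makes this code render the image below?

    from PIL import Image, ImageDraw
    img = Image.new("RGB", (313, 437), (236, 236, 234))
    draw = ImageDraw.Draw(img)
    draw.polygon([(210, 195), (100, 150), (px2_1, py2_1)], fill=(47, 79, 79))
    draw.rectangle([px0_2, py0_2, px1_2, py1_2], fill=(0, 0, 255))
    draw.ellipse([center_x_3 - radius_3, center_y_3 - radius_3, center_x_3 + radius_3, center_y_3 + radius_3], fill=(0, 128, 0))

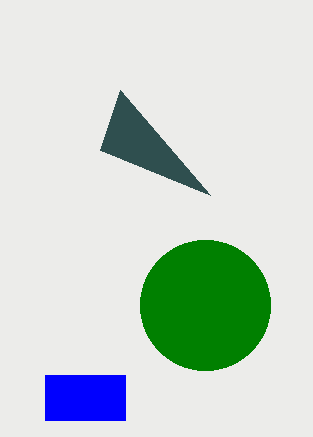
px2_1 = 120
py2_1 = 90
px0_2 = 45
py0_2 = 375
px1_2 = 125
py1_2 = 420
center_x_3 = 205
center_y_3 = 305
radius_3 = 65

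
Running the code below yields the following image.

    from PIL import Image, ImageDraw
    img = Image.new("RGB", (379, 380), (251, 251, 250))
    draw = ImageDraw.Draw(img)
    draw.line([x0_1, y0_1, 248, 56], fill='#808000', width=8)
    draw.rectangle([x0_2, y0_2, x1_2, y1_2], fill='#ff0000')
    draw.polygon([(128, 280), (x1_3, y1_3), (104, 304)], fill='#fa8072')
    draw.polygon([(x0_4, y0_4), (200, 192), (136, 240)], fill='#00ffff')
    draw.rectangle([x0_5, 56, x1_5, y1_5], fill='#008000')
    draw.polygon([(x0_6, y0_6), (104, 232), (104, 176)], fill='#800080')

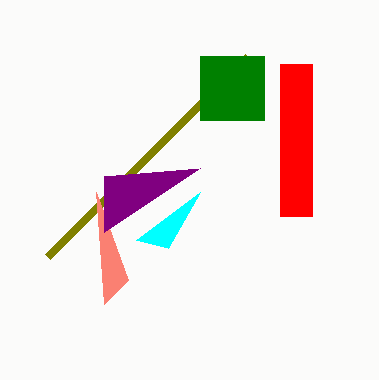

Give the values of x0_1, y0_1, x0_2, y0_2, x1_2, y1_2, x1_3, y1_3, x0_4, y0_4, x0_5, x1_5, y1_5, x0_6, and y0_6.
x0_1 = 48; y0_1 = 256; x0_2 = 280; y0_2 = 64; x1_2 = 312; y1_2 = 216; x1_3 = 96; y1_3 = 192; x0_4 = 168; y0_4 = 248; x0_5 = 200; x1_5 = 264; y1_5 = 120; x0_6 = 200; y0_6 = 168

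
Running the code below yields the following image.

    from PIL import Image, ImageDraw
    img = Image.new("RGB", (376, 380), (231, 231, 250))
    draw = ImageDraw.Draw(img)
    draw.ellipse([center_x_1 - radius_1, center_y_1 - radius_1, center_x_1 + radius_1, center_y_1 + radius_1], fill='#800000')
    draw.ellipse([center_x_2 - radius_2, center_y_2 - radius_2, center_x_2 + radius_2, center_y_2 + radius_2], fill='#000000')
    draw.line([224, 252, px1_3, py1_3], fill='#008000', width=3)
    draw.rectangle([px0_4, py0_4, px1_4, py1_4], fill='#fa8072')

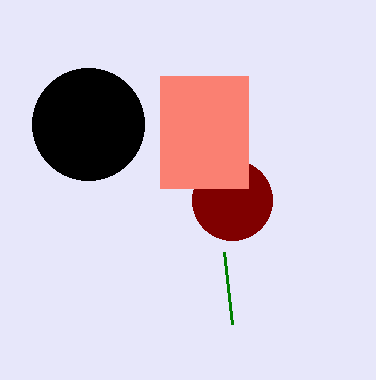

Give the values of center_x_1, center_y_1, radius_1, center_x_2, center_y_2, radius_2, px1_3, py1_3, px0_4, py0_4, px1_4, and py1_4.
center_x_1 = 232
center_y_1 = 200
radius_1 = 40
center_x_2 = 88
center_y_2 = 124
radius_2 = 56
px1_3 = 232
py1_3 = 324
px0_4 = 160
py0_4 = 76
px1_4 = 248
py1_4 = 188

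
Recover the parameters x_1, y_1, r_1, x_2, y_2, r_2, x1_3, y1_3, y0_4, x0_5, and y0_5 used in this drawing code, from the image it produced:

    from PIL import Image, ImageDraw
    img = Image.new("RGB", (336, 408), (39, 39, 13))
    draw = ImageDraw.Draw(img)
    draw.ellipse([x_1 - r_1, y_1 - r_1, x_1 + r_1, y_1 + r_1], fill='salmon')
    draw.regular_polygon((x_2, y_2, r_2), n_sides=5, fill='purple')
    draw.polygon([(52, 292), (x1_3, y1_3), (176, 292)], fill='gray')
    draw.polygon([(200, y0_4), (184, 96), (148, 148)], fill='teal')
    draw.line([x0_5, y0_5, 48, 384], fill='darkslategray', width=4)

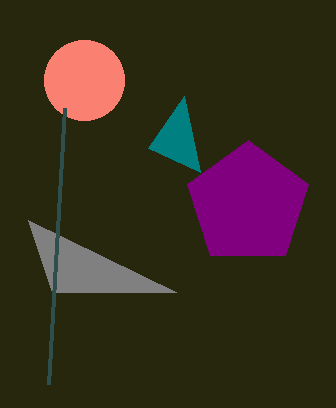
x_1 = 84
y_1 = 80
r_1 = 40
x_2 = 248
y_2 = 204
r_2 = 64
x1_3 = 28
y1_3 = 220
y0_4 = 172
x0_5 = 64
y0_5 = 108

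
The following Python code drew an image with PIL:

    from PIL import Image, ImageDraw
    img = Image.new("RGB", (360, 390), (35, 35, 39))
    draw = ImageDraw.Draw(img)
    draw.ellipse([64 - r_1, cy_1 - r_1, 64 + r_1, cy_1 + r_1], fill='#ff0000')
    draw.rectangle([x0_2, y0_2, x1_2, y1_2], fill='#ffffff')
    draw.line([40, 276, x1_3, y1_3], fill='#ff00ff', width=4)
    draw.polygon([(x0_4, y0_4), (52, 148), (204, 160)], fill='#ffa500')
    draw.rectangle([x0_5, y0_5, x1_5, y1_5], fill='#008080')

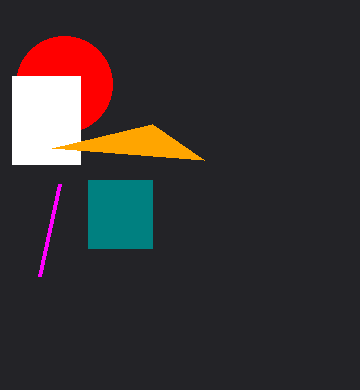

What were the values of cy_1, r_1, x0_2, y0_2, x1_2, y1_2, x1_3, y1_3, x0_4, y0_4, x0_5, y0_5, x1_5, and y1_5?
cy_1 = 84, r_1 = 48, x0_2 = 12, y0_2 = 76, x1_2 = 80, y1_2 = 164, x1_3 = 60, y1_3 = 184, x0_4 = 152, y0_4 = 124, x0_5 = 88, y0_5 = 180, x1_5 = 152, y1_5 = 248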